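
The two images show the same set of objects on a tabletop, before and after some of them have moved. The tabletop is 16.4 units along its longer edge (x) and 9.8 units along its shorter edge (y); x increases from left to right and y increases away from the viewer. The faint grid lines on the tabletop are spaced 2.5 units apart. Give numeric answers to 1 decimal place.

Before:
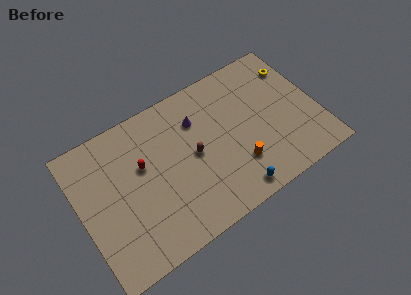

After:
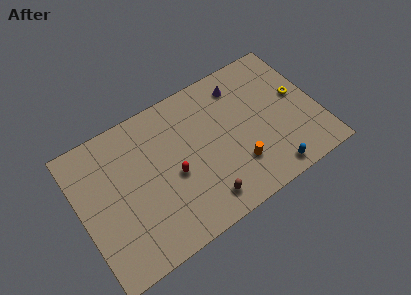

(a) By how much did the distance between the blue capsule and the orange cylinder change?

+0.9

The distance was about 1.7 in the first image and 2.6 in the second, so they moved 0.9 units further apart.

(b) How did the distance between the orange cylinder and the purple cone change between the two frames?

+0.5

Before: roughly 4.9 units apart; after: 5.4. That's 0.5 units further apart.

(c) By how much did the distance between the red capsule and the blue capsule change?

-0.4

Before: roughly 7.4 units apart; after: 7.0. That's 0.4 units closer together.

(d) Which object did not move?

the orange cylinder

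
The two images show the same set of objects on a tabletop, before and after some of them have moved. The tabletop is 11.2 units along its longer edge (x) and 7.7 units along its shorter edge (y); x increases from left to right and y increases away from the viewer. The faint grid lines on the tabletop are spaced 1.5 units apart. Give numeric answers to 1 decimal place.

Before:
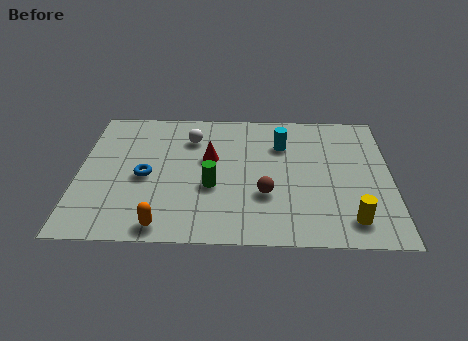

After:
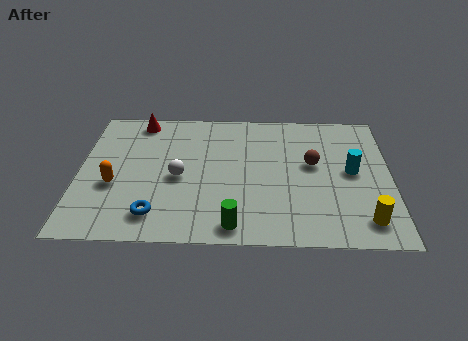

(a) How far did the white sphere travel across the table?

2.3

The white sphere moved from about (4.0, 5.8) to (3.6, 3.5), a distance of √(0.4² + 2.3²) ≈ 2.3.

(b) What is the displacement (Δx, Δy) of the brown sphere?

(1.7, 1.8)

The brown sphere was at about (6.7, 2.6) and moved to about (8.4, 4.4).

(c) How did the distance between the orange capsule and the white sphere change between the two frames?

-2.7

The distance was about 5.1 in the first image and 2.4 in the second, so they moved 2.7 units closer together.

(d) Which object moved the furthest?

the red cone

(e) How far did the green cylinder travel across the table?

2.2

The green cylinder was near (4.8, 3.0) before and (5.6, 0.9) after, so it travelled √(0.8² + 2.1²) ≈ 2.2 units.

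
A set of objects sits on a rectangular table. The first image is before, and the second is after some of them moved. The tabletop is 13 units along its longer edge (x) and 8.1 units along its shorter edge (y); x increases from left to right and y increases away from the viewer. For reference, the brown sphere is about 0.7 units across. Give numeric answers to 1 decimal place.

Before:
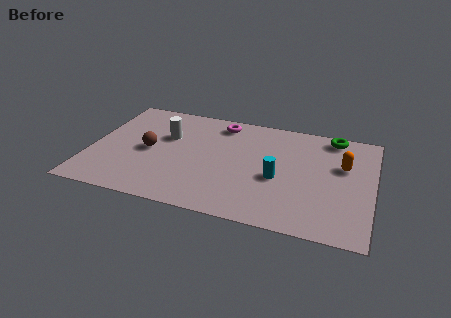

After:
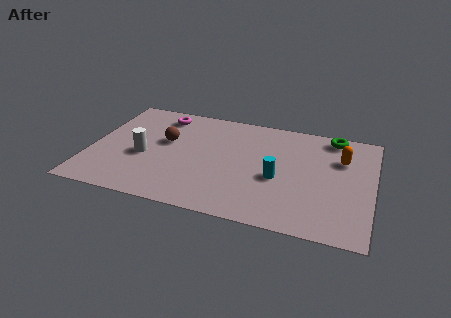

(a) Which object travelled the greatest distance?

the magenta torus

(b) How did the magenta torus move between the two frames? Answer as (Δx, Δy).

(-2.8, -0.1)

The magenta torus started near (5.8, 6.9) and ended near (3.0, 6.8).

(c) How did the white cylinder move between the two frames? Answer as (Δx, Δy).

(-0.9, -1.8)

The white cylinder started near (3.4, 5.2) and ended near (2.5, 3.4).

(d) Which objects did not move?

the green torus and the cyan cylinder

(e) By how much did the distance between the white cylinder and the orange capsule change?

+1.1

Before: roughly 8.2 units apart; after: 9.3. That's 1.1 units further apart.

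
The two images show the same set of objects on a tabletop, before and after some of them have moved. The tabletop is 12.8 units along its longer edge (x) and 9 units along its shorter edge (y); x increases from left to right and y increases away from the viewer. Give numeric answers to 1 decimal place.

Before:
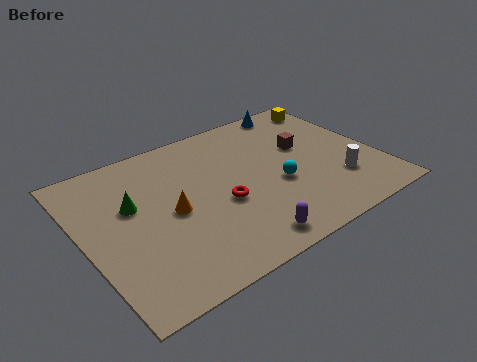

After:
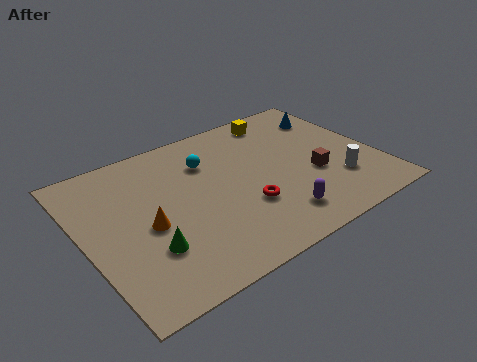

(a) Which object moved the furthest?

the cyan sphere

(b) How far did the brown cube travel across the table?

2.0

The brown cube was near (9.9, 5.4) before and (9.9, 3.4) after, so it travelled √(0.0² + 2.0²) ≈ 2.0 units.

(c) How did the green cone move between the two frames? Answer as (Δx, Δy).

(0.2, -2.8)

The green cone started near (2.2, 5.5) and ended near (2.4, 2.7).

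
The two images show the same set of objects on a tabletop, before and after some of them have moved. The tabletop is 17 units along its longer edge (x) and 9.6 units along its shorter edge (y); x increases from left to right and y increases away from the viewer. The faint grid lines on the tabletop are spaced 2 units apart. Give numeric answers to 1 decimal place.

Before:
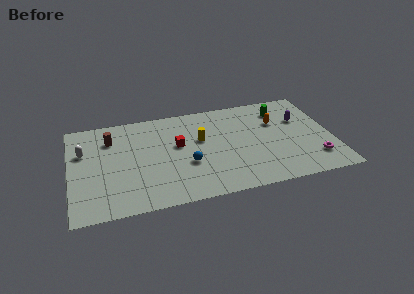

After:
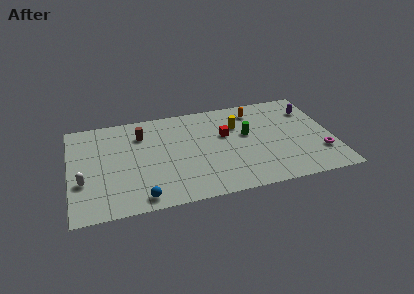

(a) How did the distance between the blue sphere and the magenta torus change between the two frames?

+3.5

The distance was about 8.3 in the first image and 11.8 in the second, so they moved 3.5 units further apart.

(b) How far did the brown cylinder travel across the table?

2.0

From (2.7, 7.2) to (4.7, 7.2), the brown cylinder covered √(2.0² + 0.0²) ≈ 2.0 units.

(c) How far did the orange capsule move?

2.0

The orange capsule was near (13.5, 6.4) before and (12.2, 7.9) after, so it travelled √(1.3² + 1.5²) ≈ 2.0 units.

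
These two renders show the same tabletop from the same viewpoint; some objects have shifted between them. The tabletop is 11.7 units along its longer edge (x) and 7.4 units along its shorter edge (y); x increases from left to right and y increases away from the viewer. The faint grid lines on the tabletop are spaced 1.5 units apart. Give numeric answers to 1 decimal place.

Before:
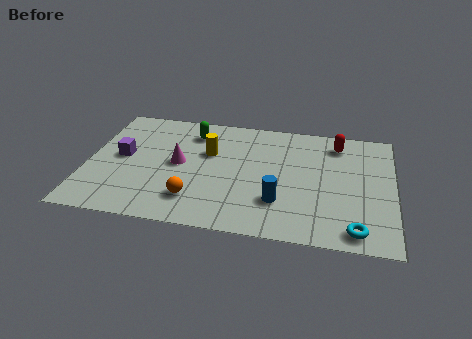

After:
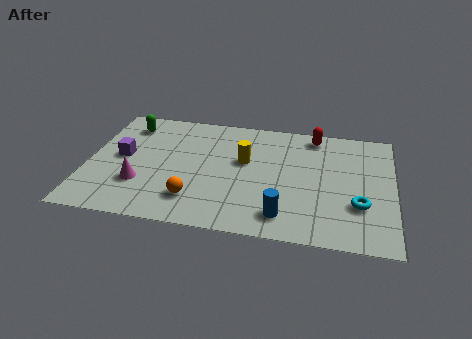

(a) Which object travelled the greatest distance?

the green capsule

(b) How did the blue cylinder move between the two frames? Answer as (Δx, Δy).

(0.2, -0.8)

From the two frames, the blue cylinder sits at roughly (7.4, 2.1) before and (7.6, 1.3) after.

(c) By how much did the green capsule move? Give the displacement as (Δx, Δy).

(-2.5, 0.1)

The green capsule was at about (3.9, 5.9) and moved to about (1.4, 6.0).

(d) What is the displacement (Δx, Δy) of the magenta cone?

(-1.4, -1.5)

The magenta cone was at about (3.5, 3.8) and moved to about (2.1, 2.3).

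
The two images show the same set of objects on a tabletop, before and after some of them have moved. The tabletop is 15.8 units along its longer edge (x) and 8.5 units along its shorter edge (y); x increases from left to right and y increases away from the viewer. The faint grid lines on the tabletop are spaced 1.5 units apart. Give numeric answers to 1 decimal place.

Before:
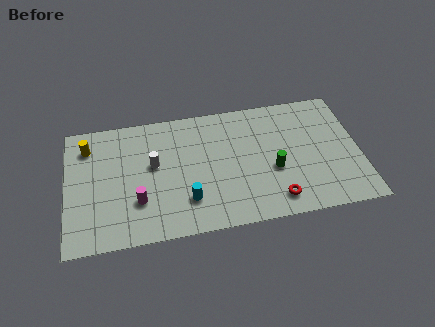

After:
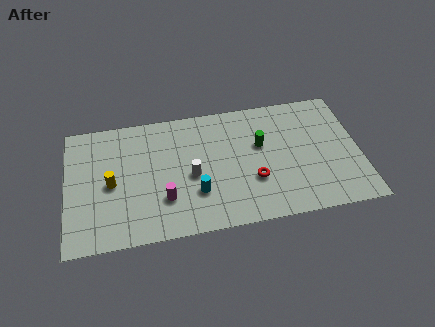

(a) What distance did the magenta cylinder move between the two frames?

1.4

The magenta cylinder moved from about (3.8, 2.6) to (5.2, 2.5), a distance of √(1.4² + 0.1²) ≈ 1.4.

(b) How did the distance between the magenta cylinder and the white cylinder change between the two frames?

-0.5

They were about 2.5 units apart before and 2.0 after — 0.5 units closer together.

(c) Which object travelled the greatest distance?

the yellow cylinder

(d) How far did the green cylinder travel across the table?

1.9

The green cylinder was near (11.1, 3.4) before and (10.5, 5.2) after, so it travelled √(0.6² + 1.8²) ≈ 1.9 units.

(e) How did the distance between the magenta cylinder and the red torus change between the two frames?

-2.6

Before: roughly 7.4 units apart; after: 4.8. That's 2.6 units closer together.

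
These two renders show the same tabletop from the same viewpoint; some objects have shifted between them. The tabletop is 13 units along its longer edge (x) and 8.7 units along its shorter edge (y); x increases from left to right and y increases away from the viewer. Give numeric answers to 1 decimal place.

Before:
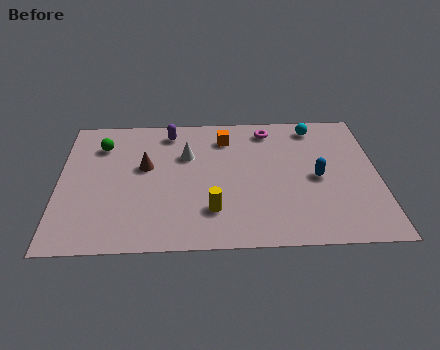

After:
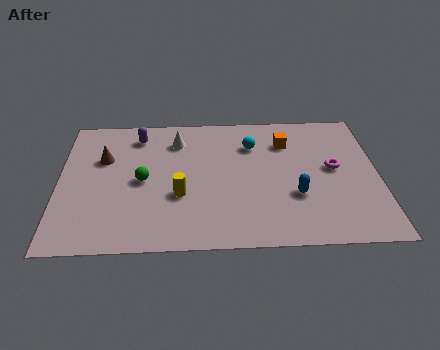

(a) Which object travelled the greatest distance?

the magenta torus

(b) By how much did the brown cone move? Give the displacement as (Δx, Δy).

(-1.7, 0.6)

From the two frames, the brown cone sits at roughly (3.5, 5.1) before and (1.8, 5.7) after.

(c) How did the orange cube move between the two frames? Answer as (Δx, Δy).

(2.5, -0.4)

From the two frames, the orange cube sits at roughly (6.8, 6.9) before and (9.3, 6.5) after.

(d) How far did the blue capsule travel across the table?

1.4

From (10.5, 4.1) to (9.6, 3.0), the blue capsule covered √(0.9² + 1.1²) ≈ 1.4 units.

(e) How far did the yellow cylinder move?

1.6

The yellow cylinder moved from about (6.2, 2.2) to (4.9, 3.2), a distance of √(1.3² + 1.0²) ≈ 1.6.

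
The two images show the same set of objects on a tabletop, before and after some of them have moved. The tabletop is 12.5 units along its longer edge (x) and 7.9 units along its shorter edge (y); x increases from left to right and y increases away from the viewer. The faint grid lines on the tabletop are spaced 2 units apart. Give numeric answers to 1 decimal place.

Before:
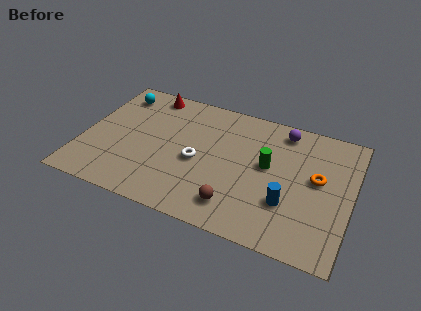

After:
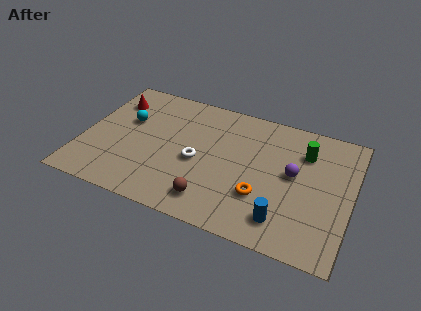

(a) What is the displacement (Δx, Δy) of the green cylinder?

(1.6, 1.4)

The green cylinder was at about (8.6, 4.4) and moved to about (10.2, 5.8).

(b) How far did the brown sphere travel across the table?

1.1

From (7.4, 1.5) to (6.3, 1.4), the brown sphere covered √(1.1² + 0.1²) ≈ 1.1 units.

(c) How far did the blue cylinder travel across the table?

1.0

The blue cylinder was near (9.7, 2.5) before and (9.6, 1.5) after, so it travelled √(0.1² + 1.0²) ≈ 1.0 units.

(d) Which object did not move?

the white torus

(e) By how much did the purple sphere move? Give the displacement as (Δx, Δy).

(0.7, -2.5)

The purple sphere started near (9.1, 6.8) and ended near (9.8, 4.3).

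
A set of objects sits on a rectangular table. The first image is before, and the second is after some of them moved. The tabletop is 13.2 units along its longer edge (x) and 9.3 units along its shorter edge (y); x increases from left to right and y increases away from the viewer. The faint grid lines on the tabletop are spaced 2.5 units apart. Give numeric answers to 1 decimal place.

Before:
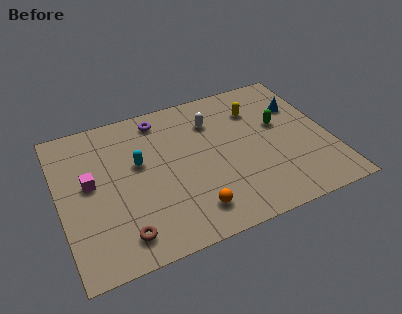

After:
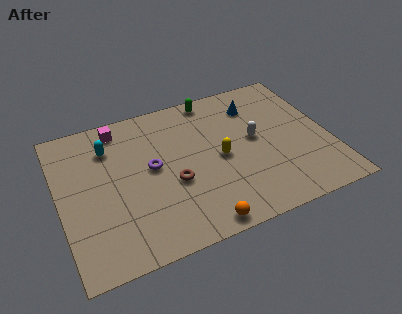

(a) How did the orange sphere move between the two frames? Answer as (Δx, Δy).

(0.2, -0.9)

The orange sphere started near (6.1, 1.7) and ended near (6.3, 0.8).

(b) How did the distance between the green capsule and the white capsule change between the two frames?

+0.3

They were about 3.5 units apart before and 3.8 after — 0.3 units further apart.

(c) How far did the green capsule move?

4.2

The green capsule moved from about (10.9, 5.5) to (7.9, 8.4), a distance of √(3.0² + 2.9²) ≈ 4.2.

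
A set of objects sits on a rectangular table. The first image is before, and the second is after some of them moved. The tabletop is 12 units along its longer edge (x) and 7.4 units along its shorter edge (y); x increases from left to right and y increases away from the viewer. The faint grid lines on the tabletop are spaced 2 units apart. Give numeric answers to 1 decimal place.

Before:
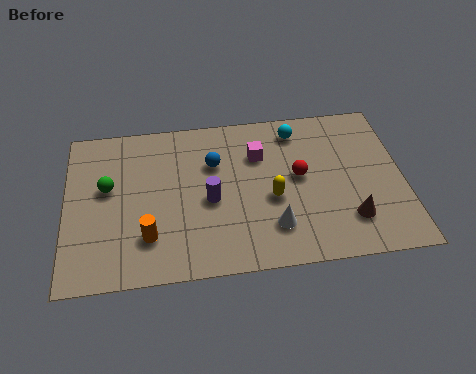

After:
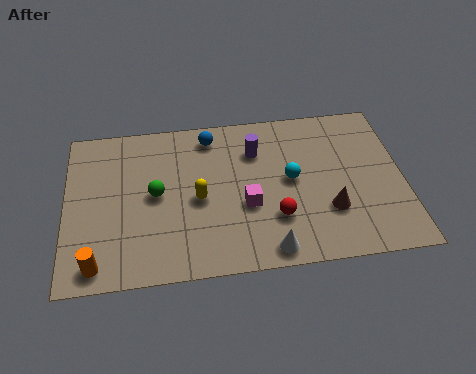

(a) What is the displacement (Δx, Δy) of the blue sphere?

(-0.1, 1.3)

The blue sphere was at about (5.3, 5.0) and moved to about (5.2, 6.3).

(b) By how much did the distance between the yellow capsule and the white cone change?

+2.2

The distance was about 1.3 in the first image and 3.5 in the second, so they moved 2.2 units further apart.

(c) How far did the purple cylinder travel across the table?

2.7

From (5.1, 3.3) to (6.8, 5.4), the purple cylinder covered √(1.7² + 2.1²) ≈ 2.7 units.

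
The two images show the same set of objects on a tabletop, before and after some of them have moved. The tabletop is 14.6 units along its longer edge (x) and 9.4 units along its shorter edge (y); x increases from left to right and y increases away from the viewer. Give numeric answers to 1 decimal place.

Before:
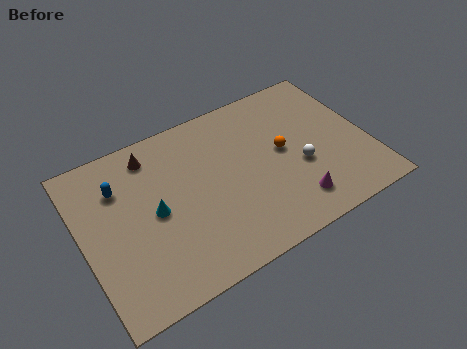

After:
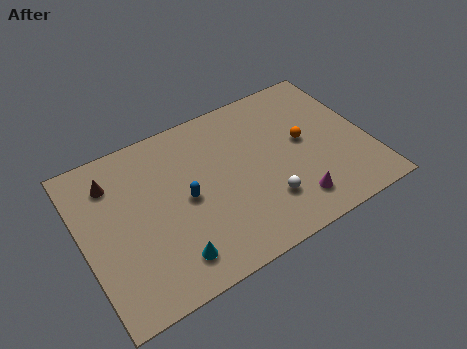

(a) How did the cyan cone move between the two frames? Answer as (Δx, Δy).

(0.4, -2.9)

From the two frames, the cyan cone sits at roughly (3.6, 4.6) before and (4.0, 1.7) after.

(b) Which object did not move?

the magenta cone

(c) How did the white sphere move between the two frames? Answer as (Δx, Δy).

(-2.0, -1.2)

The white sphere was at about (11.0, 3.7) and moved to about (9.0, 2.5).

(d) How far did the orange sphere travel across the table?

1.1

The orange sphere was near (10.3, 5.0) before and (11.4, 5.1) after, so it travelled √(1.1² + 0.1²) ≈ 1.1 units.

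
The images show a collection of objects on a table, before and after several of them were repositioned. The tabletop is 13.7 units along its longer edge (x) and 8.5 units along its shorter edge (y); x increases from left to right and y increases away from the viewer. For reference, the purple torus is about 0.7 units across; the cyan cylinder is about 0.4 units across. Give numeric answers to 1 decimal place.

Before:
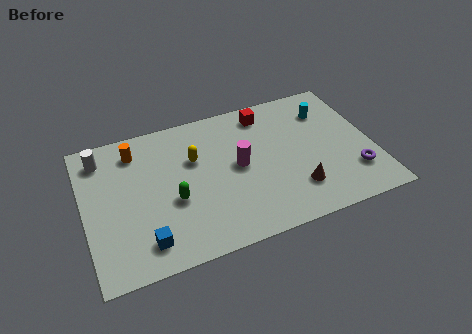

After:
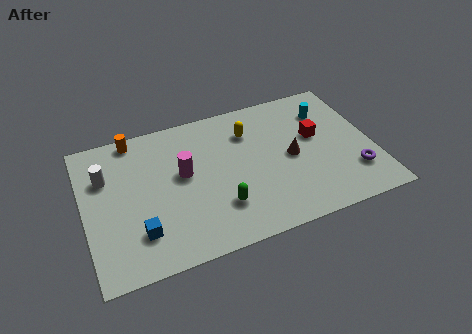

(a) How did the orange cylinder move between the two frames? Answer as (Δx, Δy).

(0.0, 0.8)

The orange cylinder was at about (2.6, 6.9) and moved to about (2.6, 7.7).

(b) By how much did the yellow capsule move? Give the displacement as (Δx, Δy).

(2.7, 0.8)

The yellow capsule started near (5.3, 5.5) and ended near (8.0, 6.3).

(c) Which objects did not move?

the cyan cylinder and the purple torus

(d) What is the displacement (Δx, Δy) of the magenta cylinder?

(-2.6, 0.4)

The magenta cylinder was at about (7.3, 4.4) and moved to about (4.7, 4.8).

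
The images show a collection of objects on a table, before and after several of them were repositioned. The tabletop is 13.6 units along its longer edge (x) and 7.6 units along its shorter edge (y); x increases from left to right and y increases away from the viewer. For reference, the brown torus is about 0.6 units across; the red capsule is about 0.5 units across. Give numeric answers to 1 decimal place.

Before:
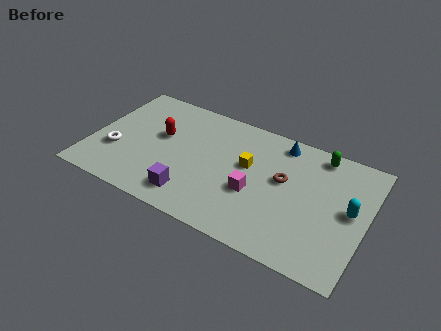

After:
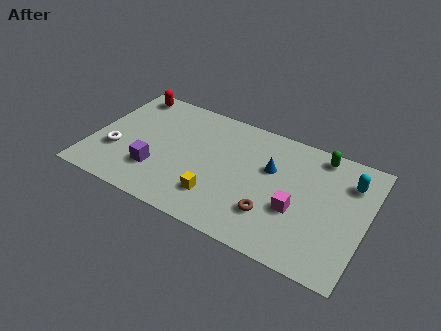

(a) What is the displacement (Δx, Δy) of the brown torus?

(-0.3, -2.3)

The brown torus was at about (9.5, 4.4) and moved to about (9.2, 2.1).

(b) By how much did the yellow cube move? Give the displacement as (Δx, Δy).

(-1.2, -2.6)

From the two frames, the yellow cube sits at roughly (7.7, 4.5) before and (6.5, 1.9) after.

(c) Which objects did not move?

the white torus and the green capsule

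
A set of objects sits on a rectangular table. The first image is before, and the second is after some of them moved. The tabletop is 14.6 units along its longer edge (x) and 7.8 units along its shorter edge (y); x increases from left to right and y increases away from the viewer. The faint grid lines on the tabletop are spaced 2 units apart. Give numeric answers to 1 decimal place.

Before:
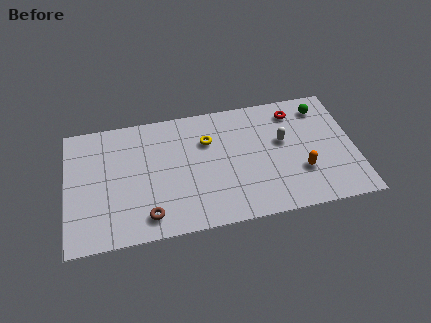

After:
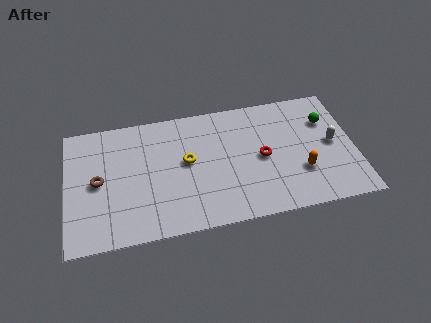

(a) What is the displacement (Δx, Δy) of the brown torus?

(-2.4, 2.6)

The brown torus started near (4.0, 1.3) and ended near (1.6, 3.9).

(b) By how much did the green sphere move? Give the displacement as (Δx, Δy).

(0.2, -0.9)

From the two frames, the green sphere sits at roughly (13.1, 6.4) before and (13.3, 5.5) after.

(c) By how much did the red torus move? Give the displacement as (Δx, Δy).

(-1.8, -2.6)

The red torus started near (11.7, 6.4) and ended near (9.9, 3.8).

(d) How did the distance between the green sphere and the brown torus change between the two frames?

+1.4

The distance was about 10.4 in the first image and 11.8 in the second, so they moved 1.4 units further apart.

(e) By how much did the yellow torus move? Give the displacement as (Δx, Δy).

(-1.1, -1.1)

The yellow torus was at about (7.2, 5.4) and moved to about (6.1, 4.3).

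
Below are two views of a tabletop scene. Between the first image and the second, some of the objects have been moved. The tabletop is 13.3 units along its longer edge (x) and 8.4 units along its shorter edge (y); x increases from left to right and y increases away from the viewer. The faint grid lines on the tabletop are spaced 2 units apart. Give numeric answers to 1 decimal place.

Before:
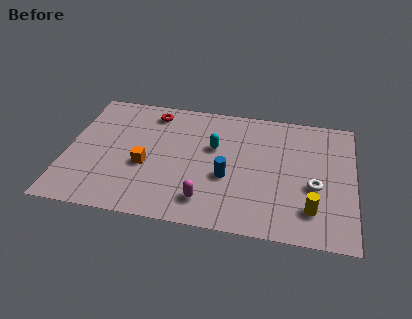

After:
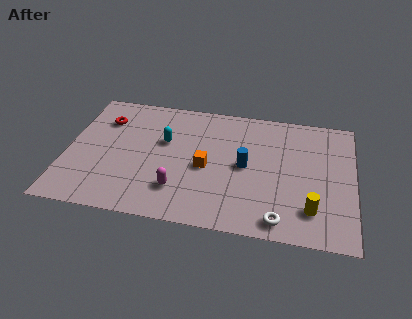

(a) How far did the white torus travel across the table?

2.8

The white torus was near (11.5, 3.4) before and (10.0, 1.0) after, so it travelled √(1.5² + 2.4²) ≈ 2.8 units.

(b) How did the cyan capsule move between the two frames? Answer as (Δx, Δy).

(-2.3, 0.0)

The cyan capsule started near (6.8, 5.2) and ended near (4.5, 5.2).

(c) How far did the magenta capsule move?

1.4

From (6.6, 1.6) to (5.3, 2.1), the magenta capsule covered √(1.3² + 0.5²) ≈ 1.4 units.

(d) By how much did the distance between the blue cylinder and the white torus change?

-0.4

The distance was about 4.0 in the first image and 3.6 in the second, so they moved 0.4 units closer together.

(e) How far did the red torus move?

2.4

The red torus moved from about (3.8, 7.1) to (1.6, 6.2), a distance of √(2.2² + 0.9²) ≈ 2.4.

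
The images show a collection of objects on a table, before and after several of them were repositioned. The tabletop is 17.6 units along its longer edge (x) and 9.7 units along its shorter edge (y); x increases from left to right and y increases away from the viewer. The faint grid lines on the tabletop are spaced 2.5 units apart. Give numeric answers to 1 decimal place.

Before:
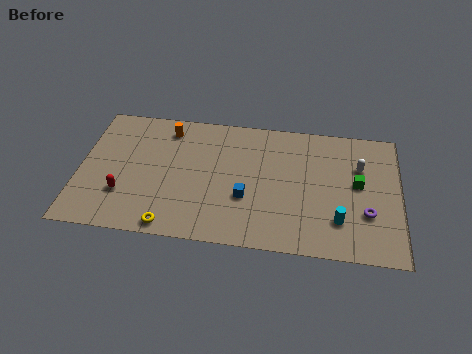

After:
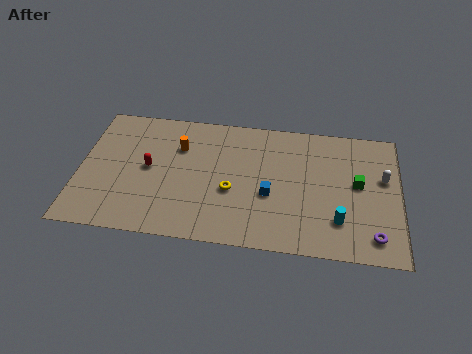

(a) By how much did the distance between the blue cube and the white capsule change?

-0.4

The distance was about 6.9 in the first image and 6.5 in the second, so they moved 0.4 units closer together.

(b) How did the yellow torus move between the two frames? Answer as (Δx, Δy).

(3.2, 3.0)

From the two frames, the yellow torus sits at roughly (5.2, 0.9) before and (8.4, 3.9) after.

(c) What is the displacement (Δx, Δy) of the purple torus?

(0.4, -1.6)

From the two frames, the purple torus sits at roughly (15.8, 3.2) before and (16.2, 1.6) after.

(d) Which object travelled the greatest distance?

the yellow torus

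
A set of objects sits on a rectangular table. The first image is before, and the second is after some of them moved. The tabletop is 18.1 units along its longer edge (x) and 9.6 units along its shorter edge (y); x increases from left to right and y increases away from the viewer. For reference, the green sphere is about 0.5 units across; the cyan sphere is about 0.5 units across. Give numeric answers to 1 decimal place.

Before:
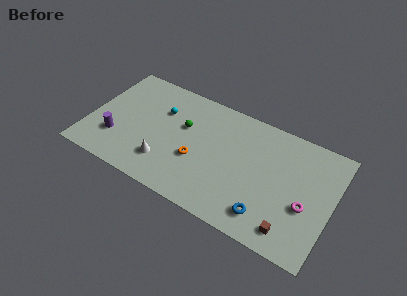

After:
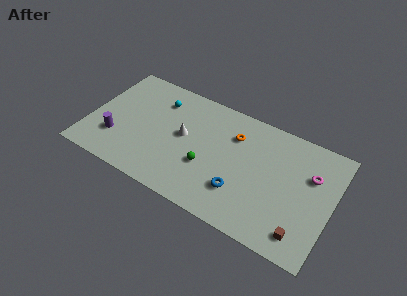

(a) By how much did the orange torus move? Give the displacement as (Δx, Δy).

(2.4, 3.3)

The orange torus was at about (8.2, 3.7) and moved to about (10.6, 7.0).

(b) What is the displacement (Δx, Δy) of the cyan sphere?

(-0.3, 0.8)

The cyan sphere started near (5.1, 6.6) and ended near (4.8, 7.4).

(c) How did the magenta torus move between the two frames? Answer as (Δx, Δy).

(0.1, 2.6)

From the two frames, the magenta torus sits at roughly (16.3, 3.8) before and (16.4, 6.4) after.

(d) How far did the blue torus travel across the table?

2.3

From (13.7, 1.8) to (11.6, 2.7), the blue torus covered √(2.1² + 0.9²) ≈ 2.3 units.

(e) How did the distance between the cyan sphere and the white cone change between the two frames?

-1.2

The distance was about 4.3 in the first image and 3.1 in the second, so they moved 1.2 units closer together.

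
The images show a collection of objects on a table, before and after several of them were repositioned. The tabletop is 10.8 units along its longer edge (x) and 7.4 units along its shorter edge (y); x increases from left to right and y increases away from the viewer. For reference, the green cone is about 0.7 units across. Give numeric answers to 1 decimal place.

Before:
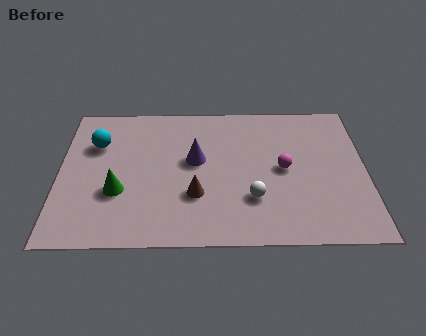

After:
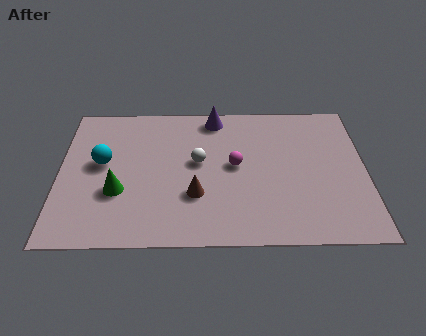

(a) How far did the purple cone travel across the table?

2.4

The purple cone was near (4.8, 4.2) before and (5.5, 6.5) after, so it travelled √(0.7² + 2.3²) ≈ 2.4 units.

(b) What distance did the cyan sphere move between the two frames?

1.0

The cyan sphere moved from about (1.3, 5.1) to (1.5, 4.1), a distance of √(0.2² + 1.0²) ≈ 1.0.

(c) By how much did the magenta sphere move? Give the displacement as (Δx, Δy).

(-1.7, 0.2)

From the two frames, the magenta sphere sits at roughly (7.9, 3.7) before and (6.2, 3.9) after.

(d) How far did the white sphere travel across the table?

2.7

The white sphere moved from about (6.8, 2.2) to (4.9, 4.1), a distance of √(1.9² + 1.9²) ≈ 2.7.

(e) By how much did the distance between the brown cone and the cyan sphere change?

-0.7

Before: roughly 4.4 units apart; after: 3.7. That's 0.7 units closer together.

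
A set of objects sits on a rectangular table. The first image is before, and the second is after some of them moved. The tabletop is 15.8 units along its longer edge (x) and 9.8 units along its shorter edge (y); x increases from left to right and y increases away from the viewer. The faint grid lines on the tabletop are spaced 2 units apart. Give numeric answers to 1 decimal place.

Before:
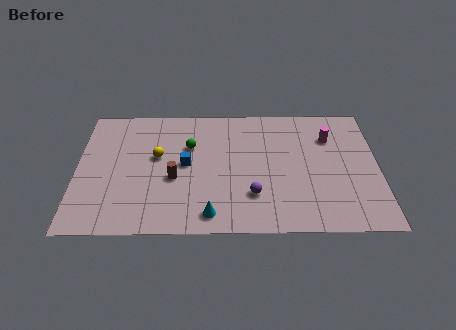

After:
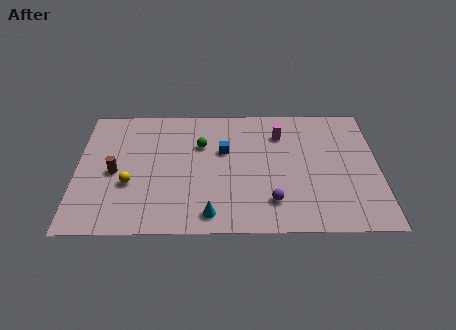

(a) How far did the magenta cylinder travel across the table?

2.6

From (13.3, 7.1) to (10.7, 7.4), the magenta cylinder covered √(2.6² + 0.3²) ≈ 2.6 units.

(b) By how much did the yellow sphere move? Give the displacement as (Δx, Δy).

(-1.4, -2.1)

From the two frames, the yellow sphere sits at roughly (4.2, 5.7) before and (2.8, 3.6) after.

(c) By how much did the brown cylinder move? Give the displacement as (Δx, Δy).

(-3.1, 0.5)

The brown cylinder was at about (5.1, 4.0) and moved to about (2.0, 4.5).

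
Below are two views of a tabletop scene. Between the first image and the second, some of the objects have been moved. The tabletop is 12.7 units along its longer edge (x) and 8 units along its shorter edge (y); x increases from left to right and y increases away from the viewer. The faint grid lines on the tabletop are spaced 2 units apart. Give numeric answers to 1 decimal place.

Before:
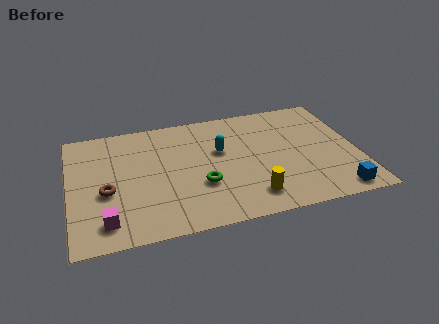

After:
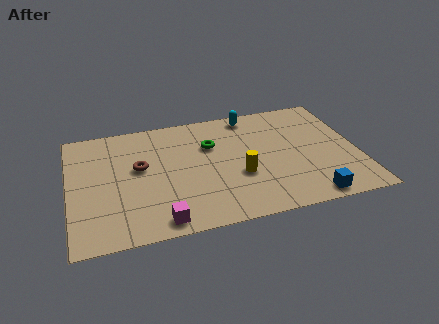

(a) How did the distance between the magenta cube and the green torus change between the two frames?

+0.7

Before: roughly 4.4 units apart; after: 5.1. That's 0.7 units further apart.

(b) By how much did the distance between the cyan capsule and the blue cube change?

+0.4

The distance was about 6.2 in the first image and 6.6 in the second, so they moved 0.4 units further apart.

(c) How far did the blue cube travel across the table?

1.2

The blue cube was near (11.5, 0.9) before and (10.3, 0.8) after, so it travelled √(1.2² + 0.1²) ≈ 1.2 units.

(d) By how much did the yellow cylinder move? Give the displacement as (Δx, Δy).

(-0.4, 1.5)

From the two frames, the yellow cylinder sits at roughly (7.8, 1.5) before and (7.4, 3.0) after.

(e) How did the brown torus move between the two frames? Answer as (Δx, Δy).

(1.5, 1.3)

The brown torus was at about (1.6, 3.3) and moved to about (3.1, 4.6).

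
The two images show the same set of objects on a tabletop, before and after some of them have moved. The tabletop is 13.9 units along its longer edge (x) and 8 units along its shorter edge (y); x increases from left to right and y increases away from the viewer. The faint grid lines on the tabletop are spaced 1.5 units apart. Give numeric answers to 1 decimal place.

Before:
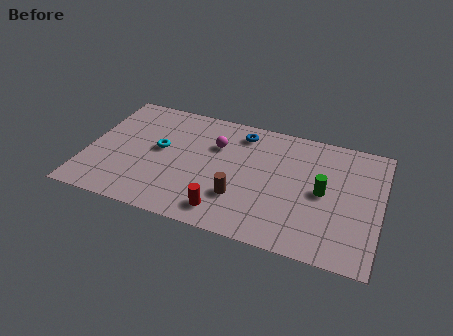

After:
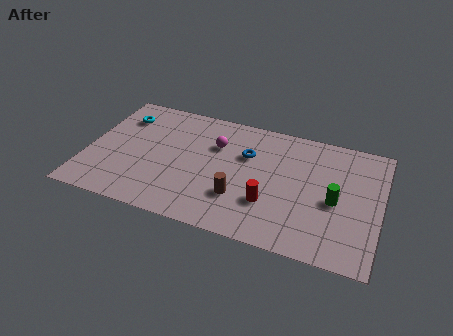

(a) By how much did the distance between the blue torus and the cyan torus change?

+1.8

They were about 4.4 units apart before and 6.2 after — 1.8 units further apart.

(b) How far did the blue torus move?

1.5

From (7.1, 6.7) to (7.5, 5.3), the blue torus covered √(0.4² + 1.4²) ≈ 1.5 units.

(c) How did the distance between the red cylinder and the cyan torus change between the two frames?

+3.6

The distance was about 4.6 in the first image and 8.2 in the second, so they moved 3.6 units further apart.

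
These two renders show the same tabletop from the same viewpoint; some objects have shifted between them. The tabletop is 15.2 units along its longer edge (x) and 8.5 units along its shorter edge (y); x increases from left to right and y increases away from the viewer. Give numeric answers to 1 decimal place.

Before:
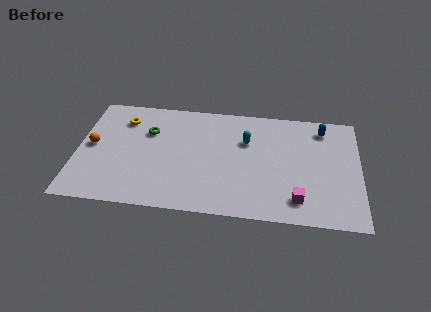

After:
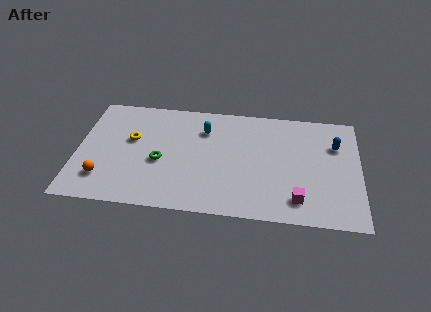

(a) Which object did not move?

the magenta cube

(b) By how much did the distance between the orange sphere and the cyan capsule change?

-1.6

They were about 8.4 units apart before and 6.8 after — 1.6 units closer together.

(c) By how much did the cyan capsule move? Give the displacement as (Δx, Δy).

(-2.3, 0.6)

The cyan capsule was at about (9.1, 5.7) and moved to about (6.8, 6.3).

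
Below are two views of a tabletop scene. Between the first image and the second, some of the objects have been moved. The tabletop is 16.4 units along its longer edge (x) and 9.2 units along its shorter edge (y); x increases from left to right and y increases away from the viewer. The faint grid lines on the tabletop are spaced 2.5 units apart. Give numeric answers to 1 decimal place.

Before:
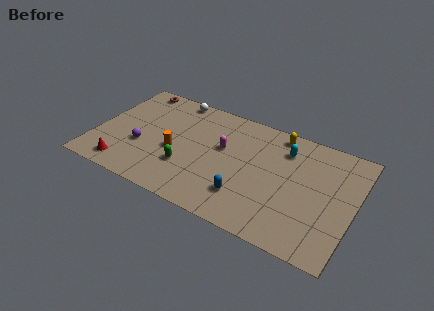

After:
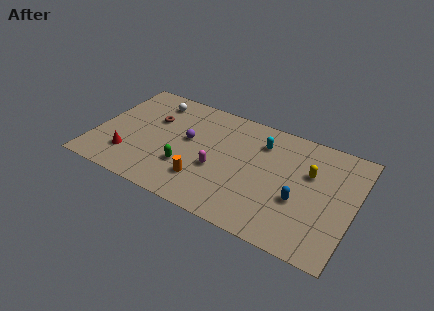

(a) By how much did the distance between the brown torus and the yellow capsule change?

+0.7

They were about 9.4 units apart before and 10.1 after — 0.7 units further apart.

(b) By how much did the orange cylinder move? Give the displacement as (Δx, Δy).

(2.1, -1.6)

The orange cylinder started near (5.1, 3.9) and ended near (7.2, 2.3).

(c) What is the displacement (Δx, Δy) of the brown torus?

(1.6, -2.3)

The brown torus started near (1.8, 8.3) and ended near (3.4, 6.0).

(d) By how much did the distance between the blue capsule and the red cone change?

+3.0

Before: roughly 7.8 units apart; after: 10.8. That's 3.0 units further apart.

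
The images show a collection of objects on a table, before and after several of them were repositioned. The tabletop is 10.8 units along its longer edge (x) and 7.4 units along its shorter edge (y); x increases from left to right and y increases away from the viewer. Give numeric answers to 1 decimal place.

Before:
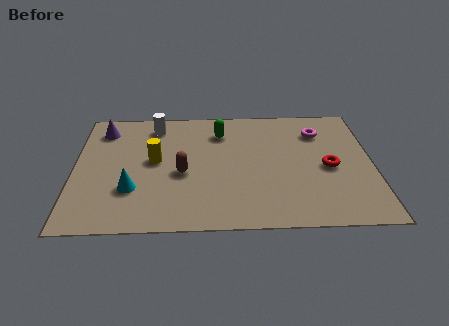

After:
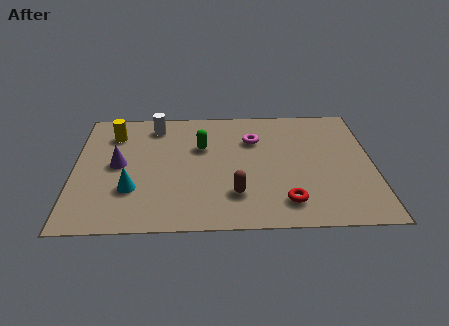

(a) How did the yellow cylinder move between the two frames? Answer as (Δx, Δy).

(-1.5, 1.7)

The yellow cylinder started near (2.9, 4.0) and ended near (1.4, 5.7).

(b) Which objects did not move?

the white cylinder and the cyan cone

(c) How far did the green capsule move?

1.1

From (5.3, 5.7) to (4.6, 4.8), the green capsule covered √(0.7² + 0.9²) ≈ 1.1 units.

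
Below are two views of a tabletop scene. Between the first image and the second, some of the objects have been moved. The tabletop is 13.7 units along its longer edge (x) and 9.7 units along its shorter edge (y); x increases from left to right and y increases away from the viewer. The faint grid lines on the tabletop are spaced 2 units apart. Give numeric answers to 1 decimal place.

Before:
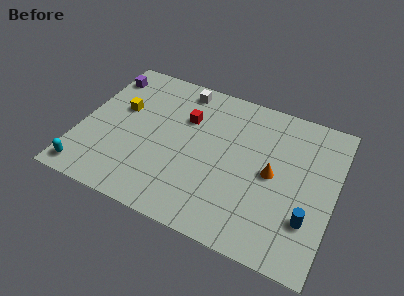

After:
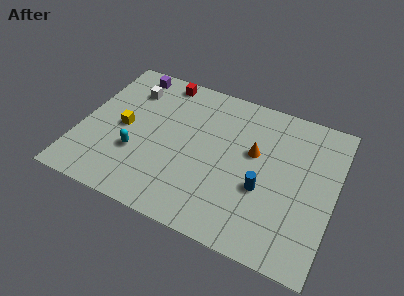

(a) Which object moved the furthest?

the cyan capsule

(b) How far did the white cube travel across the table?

2.9

The white cube moved from about (5.0, 8.5) to (2.3, 7.4), a distance of √(2.7² + 1.1²) ≈ 2.9.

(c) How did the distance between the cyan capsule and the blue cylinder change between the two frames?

-5.0

They were about 11.8 units apart before and 6.8 after — 5.0 units closer together.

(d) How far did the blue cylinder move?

2.7

The blue cylinder moved from about (12.5, 2.8) to (10.0, 3.7), a distance of √(2.5² + 0.9²) ≈ 2.7.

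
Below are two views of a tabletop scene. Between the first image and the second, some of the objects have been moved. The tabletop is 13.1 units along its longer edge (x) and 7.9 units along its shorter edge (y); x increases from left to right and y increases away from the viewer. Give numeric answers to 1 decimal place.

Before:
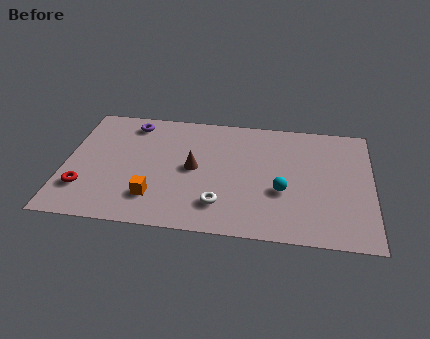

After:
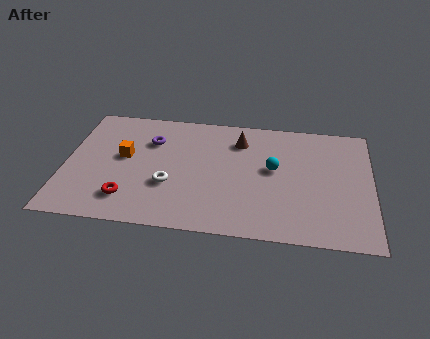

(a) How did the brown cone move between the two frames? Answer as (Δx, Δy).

(1.9, 2.1)

The brown cone was at about (5.5, 4.0) and moved to about (7.4, 6.1).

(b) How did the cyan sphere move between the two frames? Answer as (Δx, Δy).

(-0.4, 1.4)

From the two frames, the cyan sphere sits at roughly (9.3, 3.0) before and (8.9, 4.4) after.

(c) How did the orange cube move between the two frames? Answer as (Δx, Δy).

(-1.4, 2.5)

The orange cube was at about (3.9, 1.9) and moved to about (2.5, 4.4).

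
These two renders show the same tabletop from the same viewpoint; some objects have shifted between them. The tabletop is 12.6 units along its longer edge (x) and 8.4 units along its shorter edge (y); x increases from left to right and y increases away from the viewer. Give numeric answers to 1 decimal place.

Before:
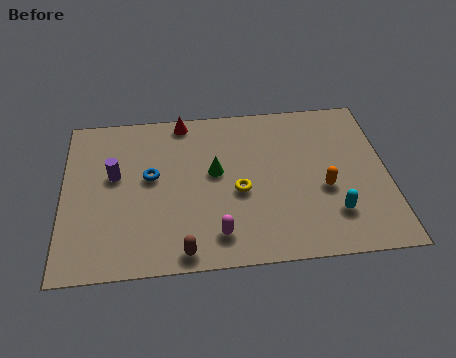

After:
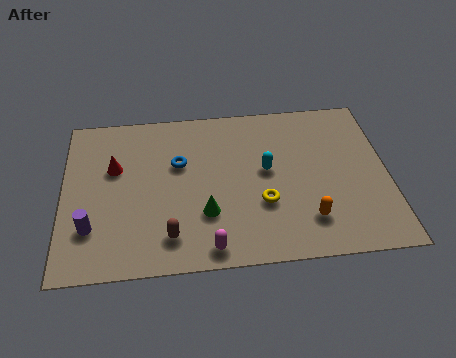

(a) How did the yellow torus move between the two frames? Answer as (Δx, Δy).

(0.9, -0.7)

The yellow torus was at about (6.8, 3.6) and moved to about (7.7, 2.9).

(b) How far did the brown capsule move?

0.9

The brown capsule moved from about (4.6, 0.8) to (4.1, 1.6), a distance of √(0.5² + 0.8²) ≈ 0.9.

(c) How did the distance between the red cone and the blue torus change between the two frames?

-0.7

The distance was about 3.2 in the first image and 2.5 in the second, so they moved 0.7 units closer together.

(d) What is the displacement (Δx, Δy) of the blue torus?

(1.1, 0.6)

The blue torus started near (3.4, 4.7) and ended near (4.5, 5.3).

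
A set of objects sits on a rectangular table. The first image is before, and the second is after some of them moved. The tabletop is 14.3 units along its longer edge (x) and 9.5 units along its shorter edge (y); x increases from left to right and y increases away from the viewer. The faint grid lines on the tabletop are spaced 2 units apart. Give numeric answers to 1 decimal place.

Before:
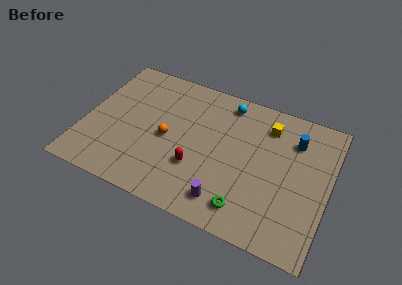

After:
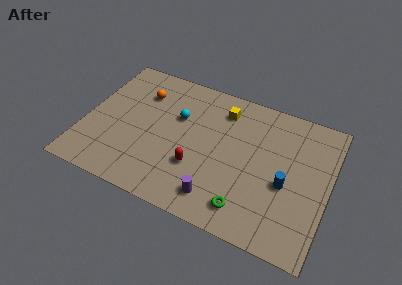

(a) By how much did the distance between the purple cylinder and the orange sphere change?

+2.8

The distance was about 4.7 in the first image and 7.5 in the second, so they moved 2.8 units further apart.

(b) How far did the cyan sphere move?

3.4

The cyan sphere was near (8.0, 8.2) before and (5.3, 6.1) after, so it travelled √(2.7² + 2.1²) ≈ 3.4 units.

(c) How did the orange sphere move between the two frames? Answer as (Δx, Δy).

(-1.9, 2.6)

The orange sphere started near (4.9, 4.4) and ended near (3.0, 7.0).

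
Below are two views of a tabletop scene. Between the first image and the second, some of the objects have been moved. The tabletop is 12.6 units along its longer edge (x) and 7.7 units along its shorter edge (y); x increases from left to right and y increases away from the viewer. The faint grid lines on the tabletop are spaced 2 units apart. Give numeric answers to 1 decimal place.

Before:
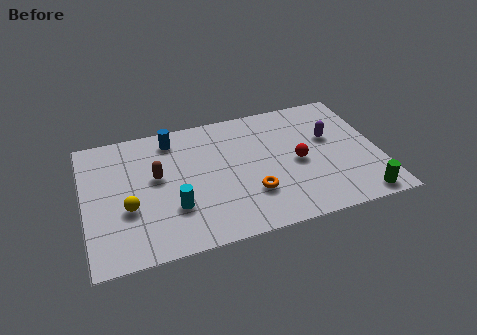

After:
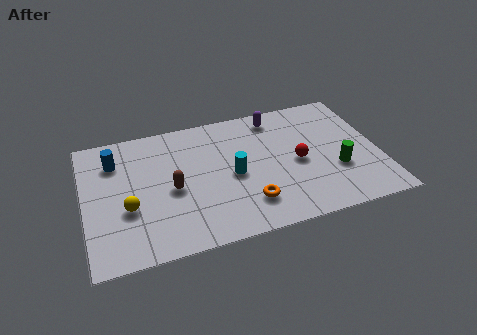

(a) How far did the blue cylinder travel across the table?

2.6

The blue cylinder moved from about (3.9, 6.5) to (1.4, 5.8), a distance of √(2.5² + 0.7²) ≈ 2.6.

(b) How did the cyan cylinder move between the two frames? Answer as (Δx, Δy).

(2.6, 1.2)

The cyan cylinder was at about (3.7, 2.4) and moved to about (6.3, 3.6).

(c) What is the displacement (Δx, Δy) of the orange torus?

(-0.2, -0.5)

The orange torus was at about (7.0, 2.3) and moved to about (6.8, 1.8).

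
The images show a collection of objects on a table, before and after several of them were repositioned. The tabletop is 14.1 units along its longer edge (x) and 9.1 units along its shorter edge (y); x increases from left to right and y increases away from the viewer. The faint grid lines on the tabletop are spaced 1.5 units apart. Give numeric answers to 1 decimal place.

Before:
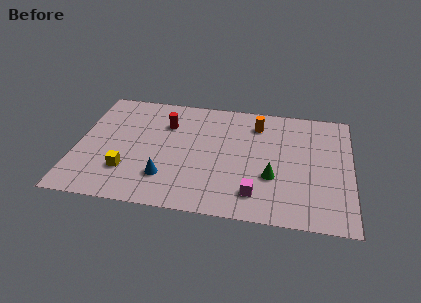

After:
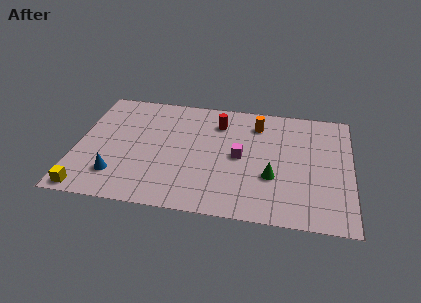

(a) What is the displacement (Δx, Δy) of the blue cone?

(-2.5, -0.2)

The blue cone was at about (4.7, 2.3) and moved to about (2.2, 2.1).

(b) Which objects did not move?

the orange cylinder and the green cone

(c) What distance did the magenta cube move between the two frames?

2.8

The magenta cube moved from about (9.3, 1.8) to (8.4, 4.5), a distance of √(0.9² + 2.7²) ≈ 2.8.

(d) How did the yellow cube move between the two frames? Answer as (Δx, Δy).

(-1.9, -1.7)

The yellow cube started near (2.7, 2.5) and ended near (0.8, 0.8).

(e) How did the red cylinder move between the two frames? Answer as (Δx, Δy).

(2.7, 0.5)

The red cylinder started near (4.5, 6.5) and ended near (7.2, 7.0).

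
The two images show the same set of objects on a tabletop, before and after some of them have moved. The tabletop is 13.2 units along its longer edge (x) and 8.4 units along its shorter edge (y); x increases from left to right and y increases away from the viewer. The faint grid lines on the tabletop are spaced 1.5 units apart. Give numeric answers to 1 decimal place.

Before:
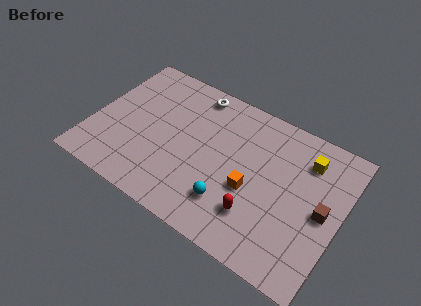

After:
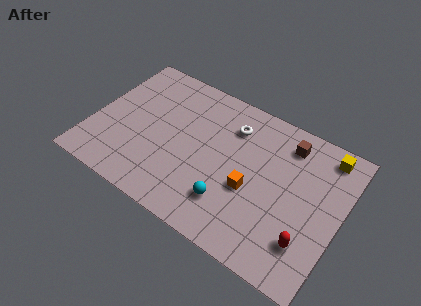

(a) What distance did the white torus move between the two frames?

2.4

From (4.9, 7.4) to (7.1, 6.4), the white torus covered √(2.2² + 1.0²) ≈ 2.4 units.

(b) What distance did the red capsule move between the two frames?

2.7

The red capsule was near (9.1, 2.2) before and (11.8, 2.1) after, so it travelled √(2.7² + 0.1²) ≈ 2.7 units.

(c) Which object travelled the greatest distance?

the brown cube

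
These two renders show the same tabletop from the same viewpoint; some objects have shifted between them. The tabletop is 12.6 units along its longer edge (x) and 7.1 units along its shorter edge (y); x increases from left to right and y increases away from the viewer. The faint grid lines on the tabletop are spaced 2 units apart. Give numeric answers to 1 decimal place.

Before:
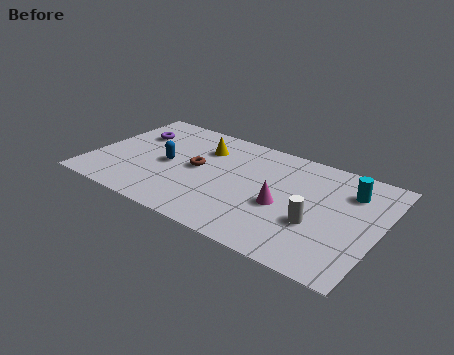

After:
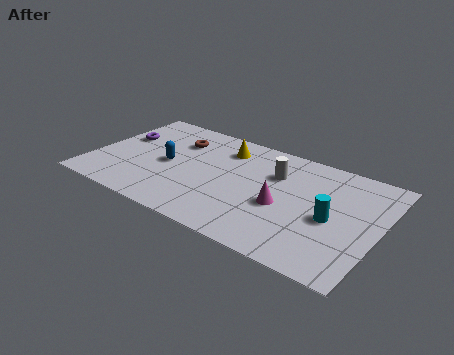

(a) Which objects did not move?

the blue capsule and the magenta cone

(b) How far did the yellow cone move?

1.0

From (4.6, 5.2) to (5.5, 5.6), the yellow cone covered √(0.9² + 0.4²) ≈ 1.0 units.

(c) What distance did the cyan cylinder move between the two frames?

2.2

The cyan cylinder moved from about (11.1, 5.3) to (10.6, 3.2), a distance of √(0.5² + 2.1²) ≈ 2.2.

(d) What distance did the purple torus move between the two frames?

0.7

From (1.5, 4.9) to (1.0, 4.4), the purple torus covered √(0.5² + 0.5²) ≈ 0.7 units.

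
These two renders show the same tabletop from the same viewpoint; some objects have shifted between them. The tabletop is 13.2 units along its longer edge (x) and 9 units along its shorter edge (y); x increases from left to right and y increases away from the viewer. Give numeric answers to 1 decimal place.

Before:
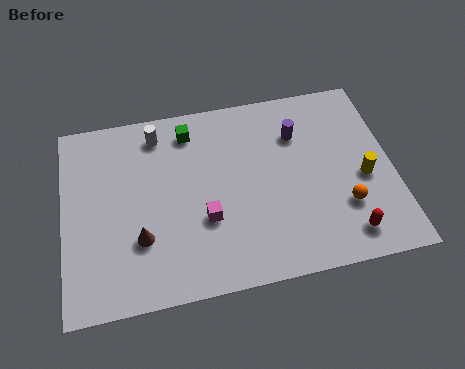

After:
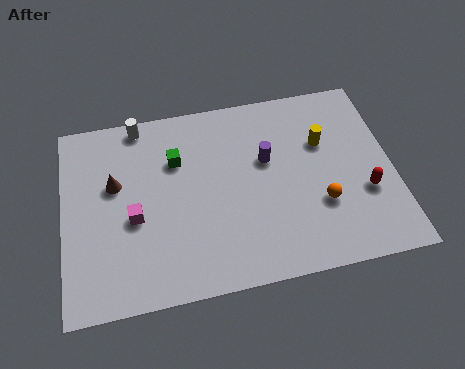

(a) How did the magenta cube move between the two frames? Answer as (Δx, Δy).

(-2.8, 0.6)

From the two frames, the magenta cube sits at roughly (5.6, 3.2) before and (2.8, 3.8) after.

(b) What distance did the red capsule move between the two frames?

2.0

The red capsule moved from about (11.1, 1.4) to (12.0, 3.2), a distance of √(0.9² + 1.8²) ≈ 2.0.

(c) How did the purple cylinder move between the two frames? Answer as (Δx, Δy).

(-1.3, -1.0)

The purple cylinder started near (9.5, 6.5) and ended near (8.2, 5.5).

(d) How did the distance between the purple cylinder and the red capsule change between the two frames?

-0.9

The distance was about 5.3 in the first image and 4.4 in the second, so they moved 0.9 units closer together.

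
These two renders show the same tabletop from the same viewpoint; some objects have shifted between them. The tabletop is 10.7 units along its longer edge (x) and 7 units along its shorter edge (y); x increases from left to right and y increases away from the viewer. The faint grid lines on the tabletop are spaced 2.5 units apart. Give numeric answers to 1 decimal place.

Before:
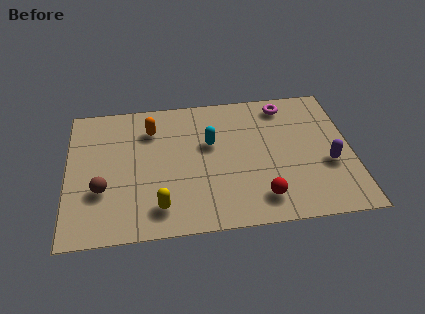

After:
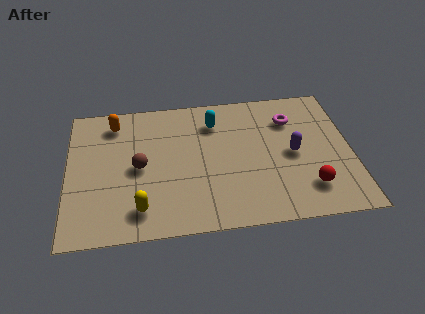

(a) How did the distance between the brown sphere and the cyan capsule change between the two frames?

-1.0

They were about 4.5 units apart before and 3.5 after — 1.0 units closer together.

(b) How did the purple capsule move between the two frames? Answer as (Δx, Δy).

(-1.3, 0.7)

The purple capsule started near (9.8, 2.7) and ended near (8.5, 3.4).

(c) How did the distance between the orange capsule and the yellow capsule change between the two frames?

+0.6

The distance was about 4.0 in the first image and 4.6 in the second, so they moved 0.6 units further apart.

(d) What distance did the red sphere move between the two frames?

1.8

The red sphere was near (7.2, 1.3) before and (9.0, 1.6) after, so it travelled √(1.8² + 0.3²) ≈ 1.8 units.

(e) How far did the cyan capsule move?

1.1

The cyan capsule was near (5.4, 4.3) before and (5.6, 5.4) after, so it travelled √(0.2² + 1.1²) ≈ 1.1 units.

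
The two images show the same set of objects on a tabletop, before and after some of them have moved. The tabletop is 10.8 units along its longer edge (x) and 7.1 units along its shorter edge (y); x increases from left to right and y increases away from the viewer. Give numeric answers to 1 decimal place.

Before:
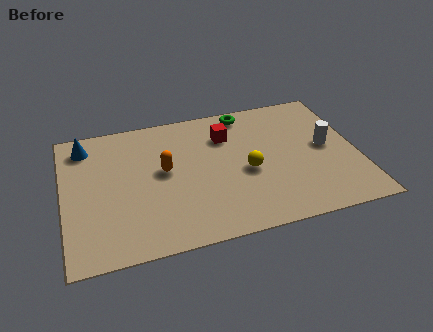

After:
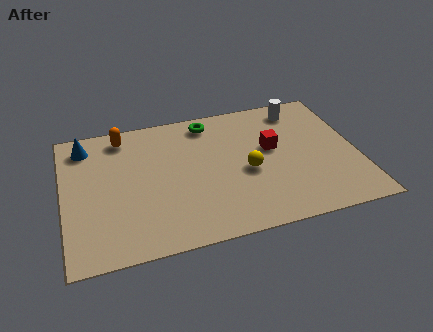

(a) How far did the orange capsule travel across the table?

2.6

From (3.7, 3.9) to (2.3, 6.1), the orange capsule covered √(1.4² + 2.2²) ≈ 2.6 units.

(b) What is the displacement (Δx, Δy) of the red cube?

(1.6, -1.1)

From the two frames, the red cube sits at roughly (6.1, 5.2) before and (7.7, 4.1) after.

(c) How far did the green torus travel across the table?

1.4

The green torus was near (6.9, 6.3) before and (5.5, 6.1) after, so it travelled √(1.4² + 0.2²) ≈ 1.4 units.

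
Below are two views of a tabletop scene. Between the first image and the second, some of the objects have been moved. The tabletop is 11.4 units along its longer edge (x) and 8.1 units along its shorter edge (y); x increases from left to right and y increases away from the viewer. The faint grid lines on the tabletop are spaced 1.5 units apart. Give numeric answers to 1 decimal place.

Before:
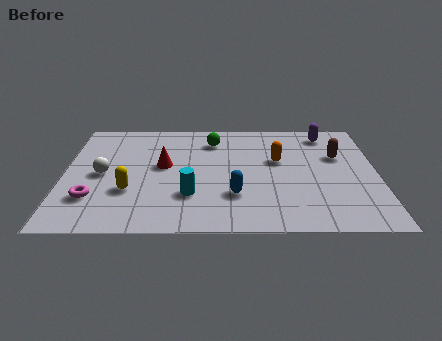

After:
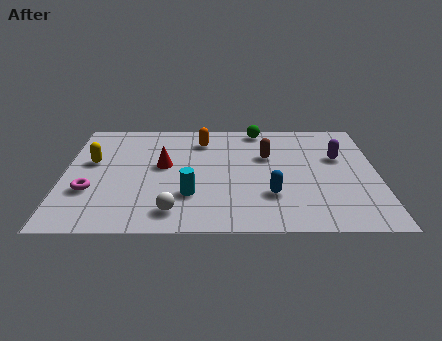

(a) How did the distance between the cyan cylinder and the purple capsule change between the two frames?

-0.7

The distance was about 6.7 in the first image and 6.0 in the second, so they moved 0.7 units closer together.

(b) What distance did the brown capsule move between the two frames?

2.6

From (10.0, 5.2) to (7.4, 5.2), the brown capsule covered √(2.6² + 0.0²) ≈ 2.6 units.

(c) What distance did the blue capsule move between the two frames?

1.3

The blue capsule moved from about (6.2, 2.4) to (7.5, 2.4), a distance of √(1.3² + 0.0²) ≈ 1.3.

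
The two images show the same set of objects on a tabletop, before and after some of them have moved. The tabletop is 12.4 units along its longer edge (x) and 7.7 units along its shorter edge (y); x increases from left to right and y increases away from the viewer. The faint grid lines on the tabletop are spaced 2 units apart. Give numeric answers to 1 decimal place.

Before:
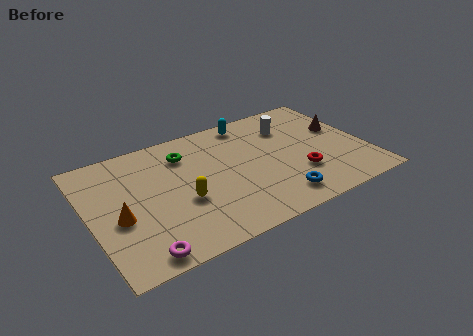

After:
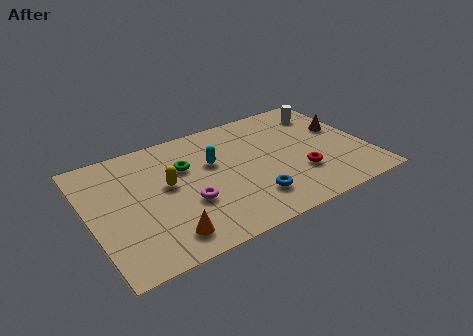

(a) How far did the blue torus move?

1.2

The blue torus moved from about (8.0, 1.3) to (6.9, 1.8), a distance of √(1.1² + 0.5²) ≈ 1.2.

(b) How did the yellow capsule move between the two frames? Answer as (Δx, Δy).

(-0.5, 1.3)

The yellow capsule was at about (4.0, 3.0) and moved to about (3.5, 4.3).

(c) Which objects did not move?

the red torus and the brown cone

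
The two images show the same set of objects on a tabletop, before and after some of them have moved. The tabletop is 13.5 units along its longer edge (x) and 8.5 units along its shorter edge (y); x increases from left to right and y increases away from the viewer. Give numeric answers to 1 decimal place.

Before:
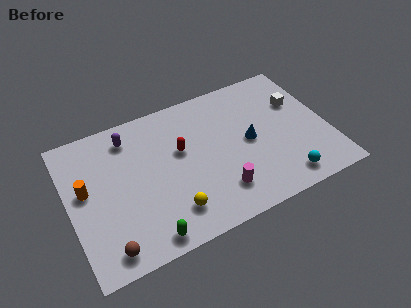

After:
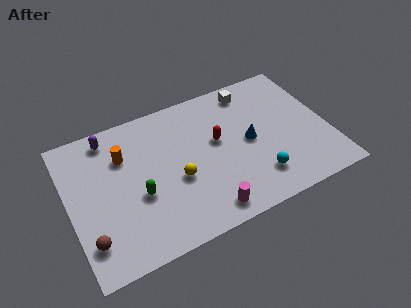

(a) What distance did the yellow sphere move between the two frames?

1.8

The yellow sphere moved from about (5.0, 1.8) to (5.5, 3.5), a distance of √(0.5² + 1.7²) ≈ 1.8.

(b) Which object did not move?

the blue cone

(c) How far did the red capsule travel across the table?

1.9

From (5.9, 5.1) to (7.8, 4.9), the red capsule covered √(1.9² + 0.2²) ≈ 1.9 units.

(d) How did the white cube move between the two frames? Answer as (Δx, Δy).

(-2.3, 1.7)

From the two frames, the white cube sits at roughly (12.2, 5.6) before and (9.9, 7.3) after.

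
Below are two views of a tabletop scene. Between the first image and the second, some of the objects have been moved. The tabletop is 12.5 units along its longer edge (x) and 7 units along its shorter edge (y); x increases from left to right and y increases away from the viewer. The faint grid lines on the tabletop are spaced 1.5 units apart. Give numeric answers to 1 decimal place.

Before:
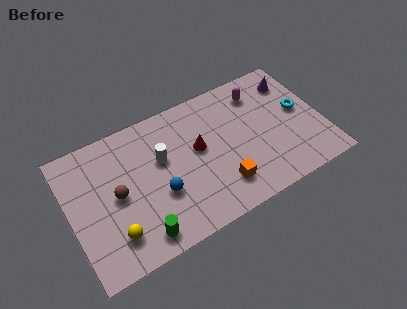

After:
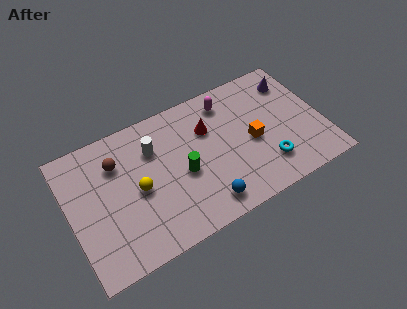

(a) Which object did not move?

the purple cone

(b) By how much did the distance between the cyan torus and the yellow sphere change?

-3.4

They were about 9.8 units apart before and 6.4 after — 3.4 units closer together.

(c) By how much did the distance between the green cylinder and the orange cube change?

-0.6

The distance was about 4.1 in the first image and 3.5 in the second, so they moved 0.6 units closer together.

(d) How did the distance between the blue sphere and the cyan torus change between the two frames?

-4.0

Before: roughly 7.3 units apart; after: 3.3. That's 4.0 units closer together.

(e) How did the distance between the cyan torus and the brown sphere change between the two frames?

-1.4

The distance was about 9.2 in the first image and 7.8 in the second, so they moved 1.4 units closer together.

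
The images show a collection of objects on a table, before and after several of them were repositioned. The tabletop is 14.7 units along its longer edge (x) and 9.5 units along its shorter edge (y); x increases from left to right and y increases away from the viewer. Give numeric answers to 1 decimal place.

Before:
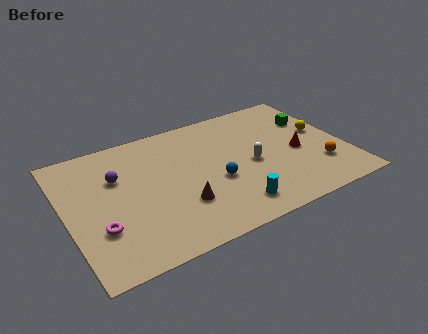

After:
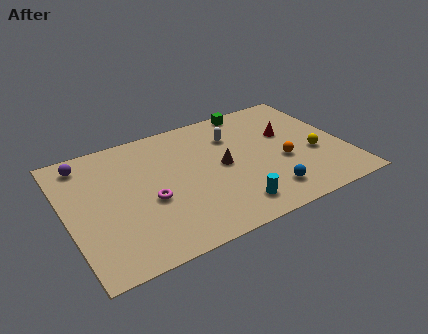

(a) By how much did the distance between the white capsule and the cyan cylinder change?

+2.3

Before: roughly 3.1 units apart; after: 5.4. That's 2.3 units further apart.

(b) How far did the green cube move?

3.7

The green cube moved from about (13.4, 6.5) to (10.4, 8.7), a distance of √(3.0² + 2.2²) ≈ 3.7.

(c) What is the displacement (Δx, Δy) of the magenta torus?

(2.7, 0.9)

The magenta torus was at about (1.5, 3.0) and moved to about (4.2, 3.9).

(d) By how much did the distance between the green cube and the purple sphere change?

-1.5

They were about 10.6 units apart before and 9.1 after — 1.5 units closer together.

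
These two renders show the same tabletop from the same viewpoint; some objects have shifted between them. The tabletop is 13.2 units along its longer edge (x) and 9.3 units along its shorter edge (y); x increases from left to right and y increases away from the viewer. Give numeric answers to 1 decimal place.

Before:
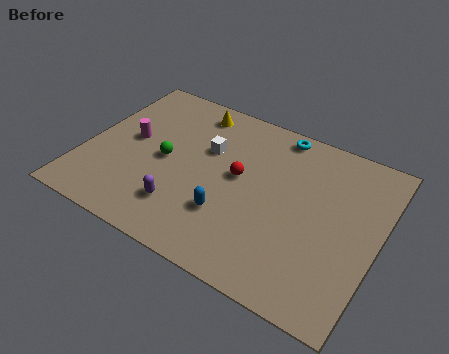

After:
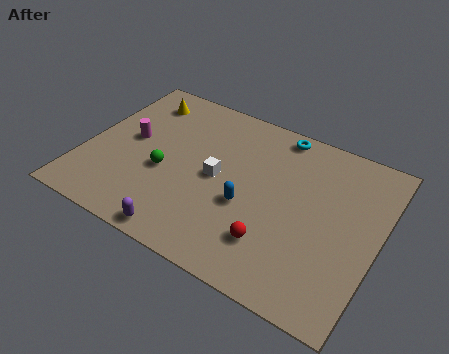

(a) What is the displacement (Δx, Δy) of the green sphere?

(0.1, -0.7)

From the two frames, the green sphere sits at roughly (3.6, 4.5) before and (3.7, 3.8) after.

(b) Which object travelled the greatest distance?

the red sphere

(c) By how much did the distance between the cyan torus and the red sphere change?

+2.6

The distance was about 3.5 in the first image and 6.1 in the second, so they moved 2.6 units further apart.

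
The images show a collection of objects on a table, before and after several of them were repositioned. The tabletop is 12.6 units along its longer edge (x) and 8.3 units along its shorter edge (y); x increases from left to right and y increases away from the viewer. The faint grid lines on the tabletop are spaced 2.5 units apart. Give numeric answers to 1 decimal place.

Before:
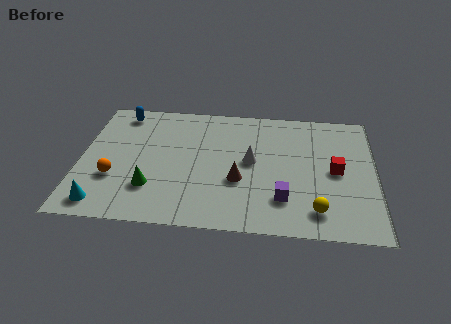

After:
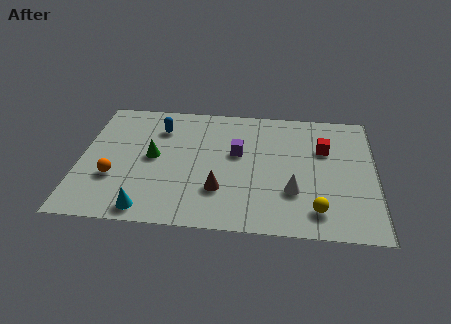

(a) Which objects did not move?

the yellow sphere and the orange sphere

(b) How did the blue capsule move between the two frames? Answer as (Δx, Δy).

(1.7, -0.9)

From the two frames, the blue capsule sits at roughly (1.6, 7.2) before and (3.3, 6.3) after.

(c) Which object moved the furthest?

the purple cube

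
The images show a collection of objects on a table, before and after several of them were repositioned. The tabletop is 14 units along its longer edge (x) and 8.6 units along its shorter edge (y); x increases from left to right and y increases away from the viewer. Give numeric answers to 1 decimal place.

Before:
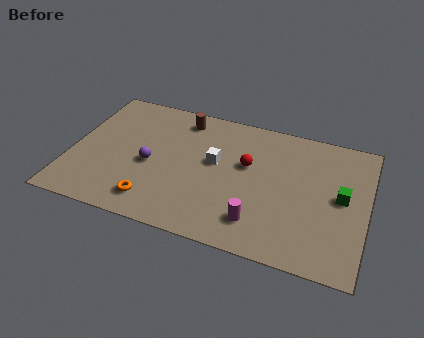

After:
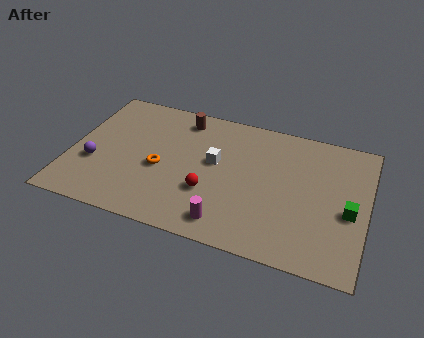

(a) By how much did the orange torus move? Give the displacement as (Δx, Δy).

(0.1, 2.2)

From the two frames, the orange torus sits at roughly (4.2, 1.5) before and (4.3, 3.7) after.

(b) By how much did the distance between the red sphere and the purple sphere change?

+0.8

Before: roughly 4.7 units apart; after: 5.5. That's 0.8 units further apart.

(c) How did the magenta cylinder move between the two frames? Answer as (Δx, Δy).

(-1.4, -0.5)

From the two frames, the magenta cylinder sits at roughly (9.1, 1.8) before and (7.7, 1.3) after.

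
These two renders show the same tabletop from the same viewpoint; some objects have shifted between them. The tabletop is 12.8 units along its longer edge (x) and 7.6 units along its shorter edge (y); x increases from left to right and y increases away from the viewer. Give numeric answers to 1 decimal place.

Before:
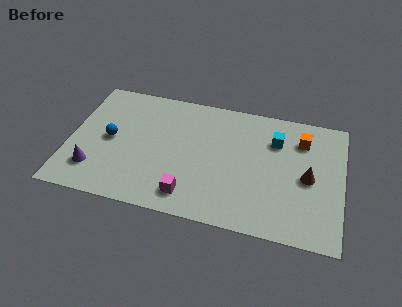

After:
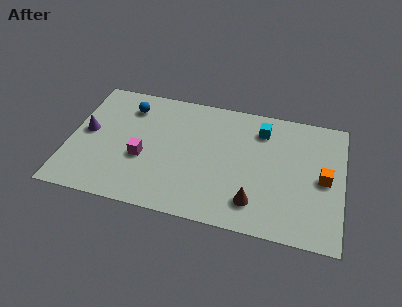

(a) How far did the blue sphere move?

2.3

The blue sphere was near (1.9, 3.8) before and (2.6, 6.0) after, so it travelled √(0.7² + 2.2²) ≈ 2.3 units.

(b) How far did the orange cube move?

2.4

From (10.8, 5.8) to (11.9, 3.7), the orange cube covered √(1.1² + 2.1²) ≈ 2.4 units.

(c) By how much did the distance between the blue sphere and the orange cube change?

+0.5

They were about 9.1 units apart before and 9.6 after — 0.5 units further apart.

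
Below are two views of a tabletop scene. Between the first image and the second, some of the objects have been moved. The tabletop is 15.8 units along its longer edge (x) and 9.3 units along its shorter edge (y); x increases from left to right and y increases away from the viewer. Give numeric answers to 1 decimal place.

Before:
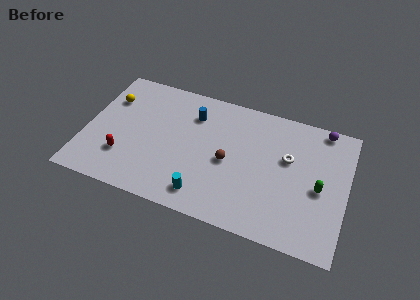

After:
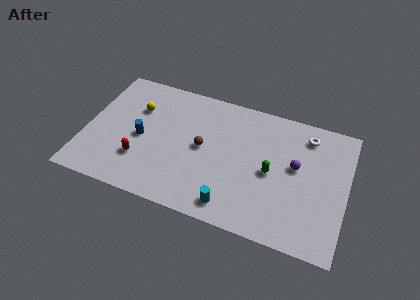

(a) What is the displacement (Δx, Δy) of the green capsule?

(-2.9, 0.2)

From the two frames, the green capsule sits at roughly (14.2, 4.2) before and (11.3, 4.4) after.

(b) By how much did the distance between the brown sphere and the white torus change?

+3.0

The distance was about 3.8 in the first image and 6.8 in the second, so they moved 3.0 units further apart.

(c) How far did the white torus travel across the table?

2.2

From (12.2, 5.7) to (13.2, 7.7), the white torus covered √(1.0² + 2.0²) ≈ 2.2 units.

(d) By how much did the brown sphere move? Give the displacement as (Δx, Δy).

(-1.6, 0.5)

From the two frames, the brown sphere sits at roughly (8.7, 4.3) before and (7.1, 4.8) after.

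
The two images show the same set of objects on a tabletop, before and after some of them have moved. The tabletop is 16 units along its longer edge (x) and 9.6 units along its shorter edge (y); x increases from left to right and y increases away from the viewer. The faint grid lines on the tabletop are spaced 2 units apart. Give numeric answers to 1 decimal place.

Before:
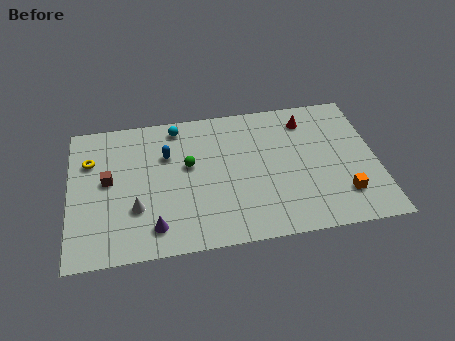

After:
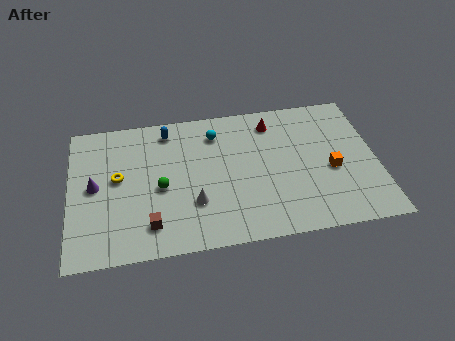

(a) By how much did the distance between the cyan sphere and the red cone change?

-3.8

The distance was about 6.8 in the first image and 3.0 in the second, so they moved 3.8 units closer together.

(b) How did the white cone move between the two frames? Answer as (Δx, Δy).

(3.0, -0.1)

The white cone started near (3.4, 3.1) and ended near (6.4, 3.0).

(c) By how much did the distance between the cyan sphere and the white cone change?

-1.0

The distance was about 5.8 in the first image and 4.8 in the second, so they moved 1.0 units closer together.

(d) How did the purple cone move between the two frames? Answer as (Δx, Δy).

(-3.0, 3.2)

The purple cone was at about (4.3, 1.7) and moved to about (1.3, 4.9).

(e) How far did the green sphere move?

2.0

From (6.2, 5.6) to (4.7, 4.3), the green sphere covered √(1.5² + 1.3²) ≈ 2.0 units.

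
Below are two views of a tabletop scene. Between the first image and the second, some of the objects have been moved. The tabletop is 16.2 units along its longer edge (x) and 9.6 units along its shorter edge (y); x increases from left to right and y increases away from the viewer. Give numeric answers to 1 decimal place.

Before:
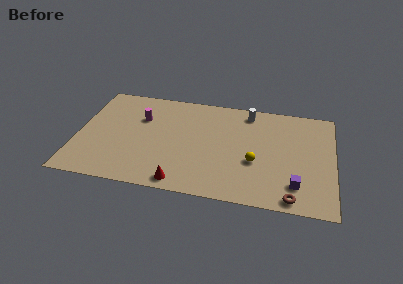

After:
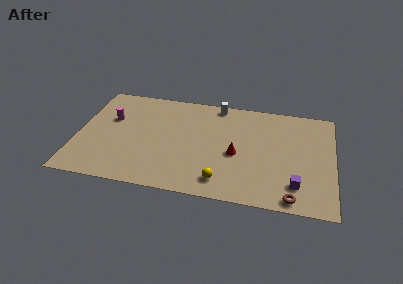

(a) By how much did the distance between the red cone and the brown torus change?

-2.0

Before: roughly 6.9 units apart; after: 4.9. That's 2.0 units closer together.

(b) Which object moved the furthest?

the red cone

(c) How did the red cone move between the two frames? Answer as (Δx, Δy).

(3.3, 3.2)

The red cone was at about (6.8, 1.0) and moved to about (10.1, 4.2).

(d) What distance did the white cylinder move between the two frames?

2.0

The white cylinder moved from about (10.7, 8.3) to (8.7, 8.7), a distance of √(2.0² + 0.4²) ≈ 2.0.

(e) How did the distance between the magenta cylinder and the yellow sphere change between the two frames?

+0.7

They were about 7.9 units apart before and 8.6 after — 0.7 units further apart.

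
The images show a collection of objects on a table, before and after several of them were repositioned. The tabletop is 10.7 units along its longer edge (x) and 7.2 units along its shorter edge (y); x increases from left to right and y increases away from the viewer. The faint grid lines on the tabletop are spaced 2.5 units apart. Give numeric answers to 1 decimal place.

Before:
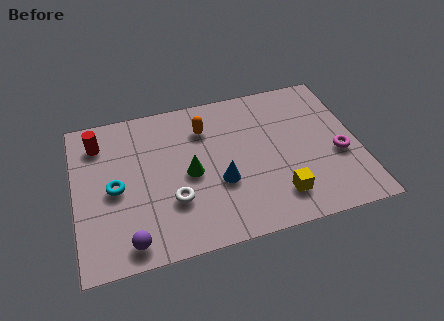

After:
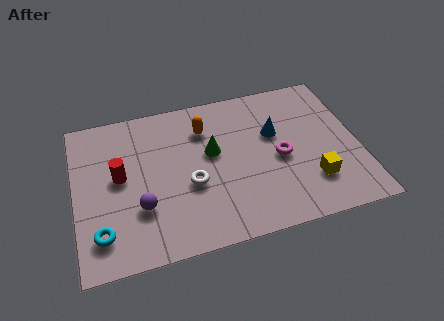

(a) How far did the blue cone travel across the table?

2.8

The blue cone moved from about (5.4, 2.7) to (7.6, 4.5), a distance of √(2.2² + 1.8²) ≈ 2.8.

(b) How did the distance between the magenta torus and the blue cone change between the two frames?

-3.3

The distance was about 4.5 in the first image and 1.2 in the second, so they moved 3.3 units closer together.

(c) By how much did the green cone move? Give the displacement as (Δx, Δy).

(0.9, 0.8)

The green cone was at about (4.3, 3.4) and moved to about (5.2, 4.2).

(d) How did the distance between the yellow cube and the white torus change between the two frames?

+0.6

The distance was about 4.0 in the first image and 4.6 in the second, so they moved 0.6 units further apart.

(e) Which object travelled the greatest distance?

the blue cone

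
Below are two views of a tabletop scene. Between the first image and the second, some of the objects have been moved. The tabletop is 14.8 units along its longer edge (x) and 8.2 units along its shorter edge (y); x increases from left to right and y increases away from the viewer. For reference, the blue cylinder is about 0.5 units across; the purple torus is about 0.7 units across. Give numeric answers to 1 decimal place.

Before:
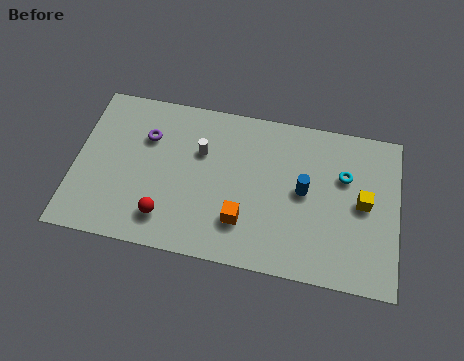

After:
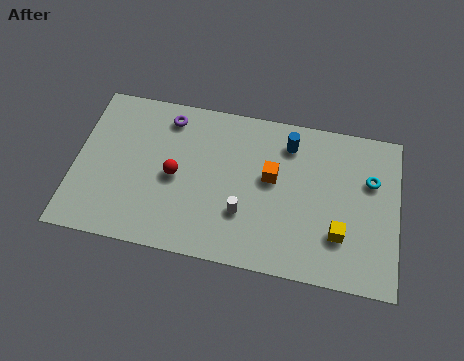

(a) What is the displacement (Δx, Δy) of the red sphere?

(0.3, 2.2)

From the two frames, the red sphere sits at roughly (4.3, 1.7) before and (4.6, 3.9) after.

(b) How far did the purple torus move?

1.5

The purple torus moved from about (3.2, 5.7) to (4.1, 6.9), a distance of √(0.9² + 1.2²) ≈ 1.5.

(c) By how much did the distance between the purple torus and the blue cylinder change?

-1.8

They were about 7.4 units apart before and 5.6 after — 1.8 units closer together.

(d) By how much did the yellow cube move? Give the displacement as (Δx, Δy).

(-1.0, -1.8)

From the two frames, the yellow cube sits at roughly (13.2, 4.2) before and (12.2, 2.4) after.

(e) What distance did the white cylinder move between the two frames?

3.5

The white cylinder was near (5.7, 5.4) before and (7.8, 2.6) after, so it travelled √(2.1² + 2.8²) ≈ 3.5 units.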